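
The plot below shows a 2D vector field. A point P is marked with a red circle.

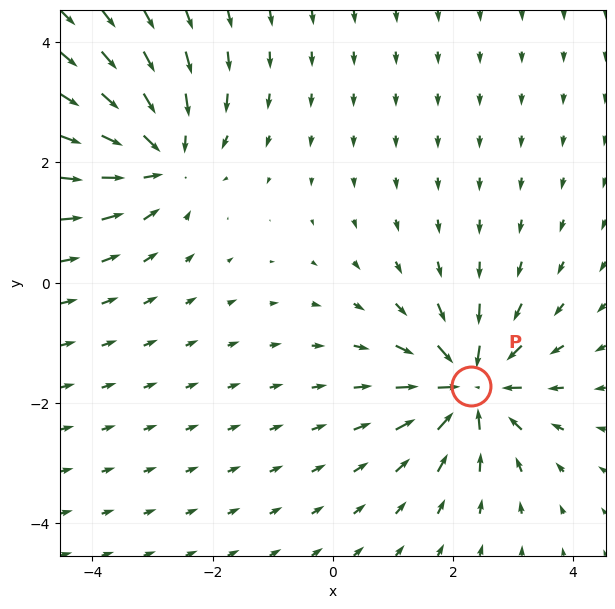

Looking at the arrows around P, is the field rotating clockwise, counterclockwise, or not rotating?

Near P at (2.3, -1.7) the arrows show no circulation. The curl there is ≈0.

not rotating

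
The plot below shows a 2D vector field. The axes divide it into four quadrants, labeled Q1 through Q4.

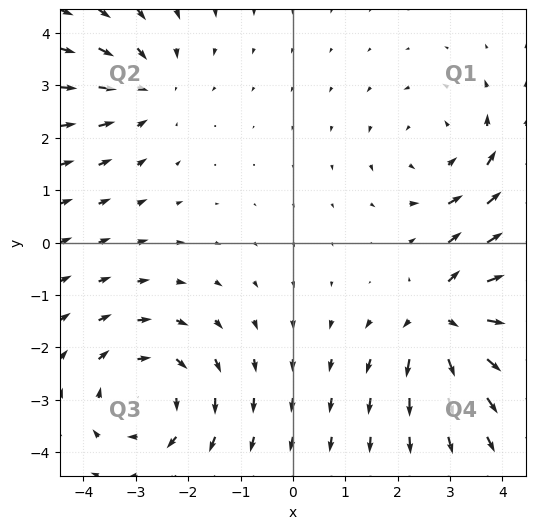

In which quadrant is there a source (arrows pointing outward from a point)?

Q4

The source sits at approximately (2.9, -1.4), which lies in quadrant Q4. The divergence there is about +5, positive as expected for a source.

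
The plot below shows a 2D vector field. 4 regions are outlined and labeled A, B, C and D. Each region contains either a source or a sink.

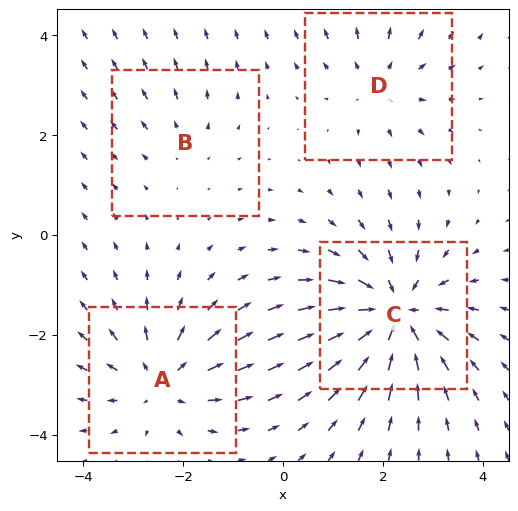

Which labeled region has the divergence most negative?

C

Divergence at each region's feature centre — A: about +4, B: about +2, C: about -6, D: about +3. Region C is most negative.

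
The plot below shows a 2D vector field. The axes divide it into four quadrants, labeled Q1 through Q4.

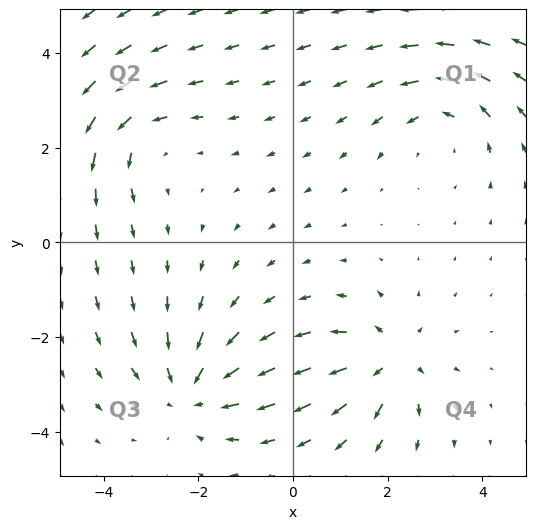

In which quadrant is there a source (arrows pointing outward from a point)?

Q4

The source sits at approximately (2.0, -2.5), which lies in quadrant Q4. The divergence there is about +5, positive as expected for a source.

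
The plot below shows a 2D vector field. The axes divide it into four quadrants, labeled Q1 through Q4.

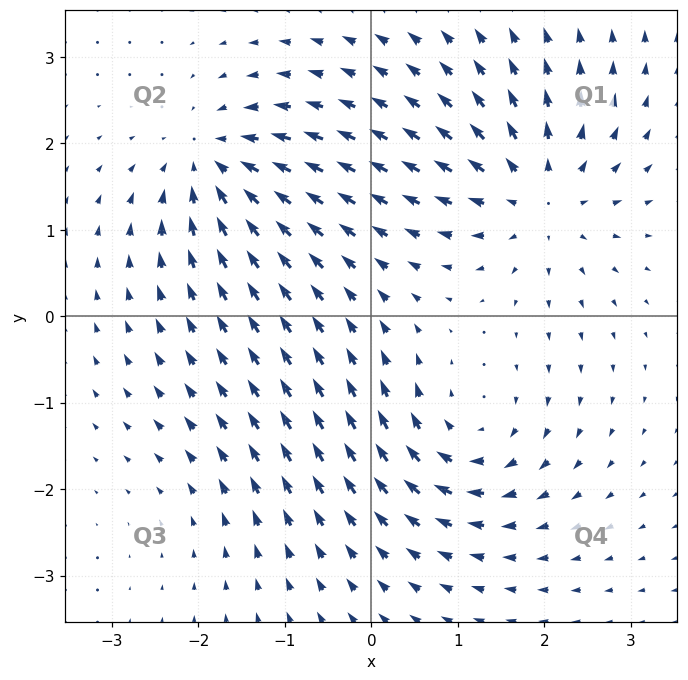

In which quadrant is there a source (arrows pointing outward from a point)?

The source sits at approximately (1.9, 1.4), which lies in quadrant Q1. The divergence there is about +6, positive as expected for a source.

Q1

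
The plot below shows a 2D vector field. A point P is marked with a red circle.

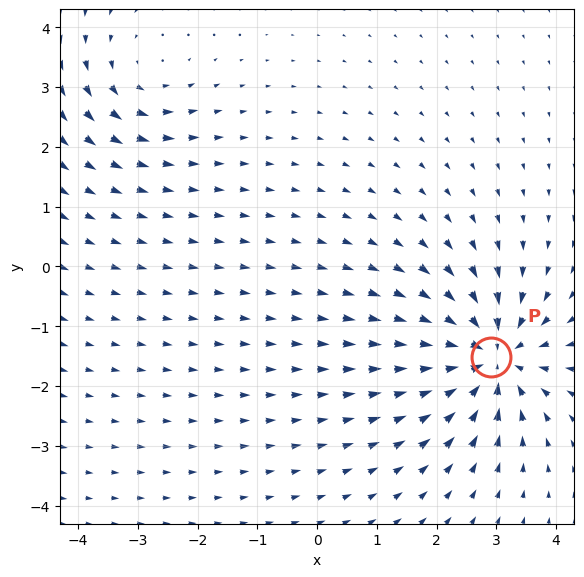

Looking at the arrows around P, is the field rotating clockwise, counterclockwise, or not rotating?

Near P at (2.9, -1.5) the arrows show no circulation. The curl there is ≈0.

not rotating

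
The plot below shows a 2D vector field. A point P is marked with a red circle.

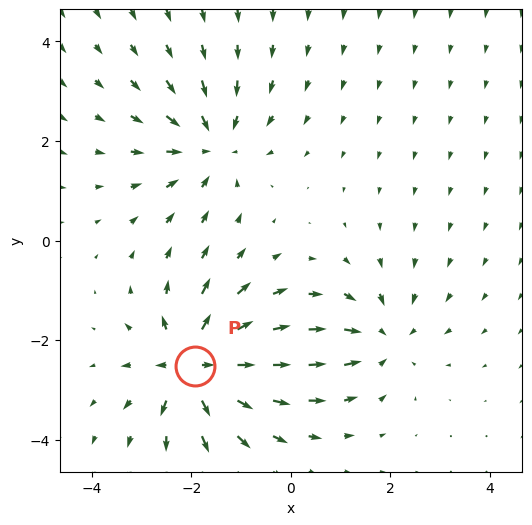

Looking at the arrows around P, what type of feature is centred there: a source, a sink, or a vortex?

At P (-1.9, -2.5) the arrows spread outward. Divergence about +7, curl ≈0 — positive divergence with near-zero curl is a source.

source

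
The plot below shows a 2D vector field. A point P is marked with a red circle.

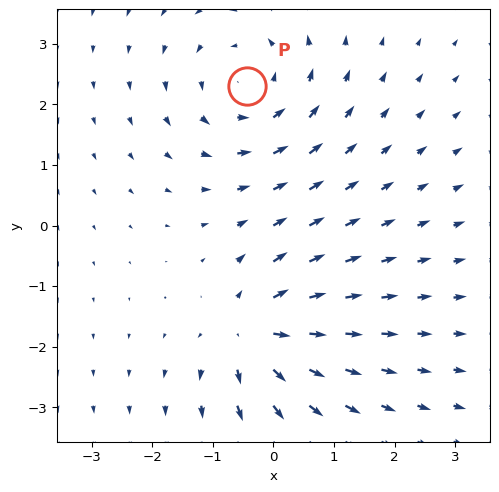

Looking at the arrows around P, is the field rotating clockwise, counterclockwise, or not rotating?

Near P at (-0.4, 2.3) the arrows circulate counterclockwise. The curl (z-component) there is about +4; positive curl means counterclockwise rotation.

counterclockwise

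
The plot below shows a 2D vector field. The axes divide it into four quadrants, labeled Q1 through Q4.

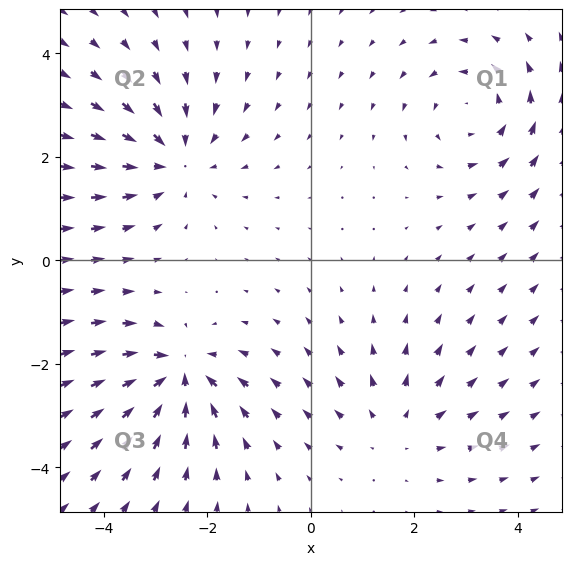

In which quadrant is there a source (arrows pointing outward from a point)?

Q4

The source sits at approximately (1.7, -3.2), which lies in quadrant Q4. The divergence there is about +3, positive as expected for a source.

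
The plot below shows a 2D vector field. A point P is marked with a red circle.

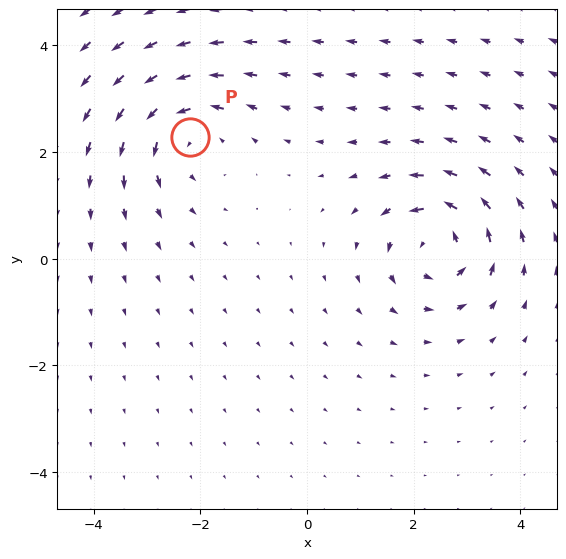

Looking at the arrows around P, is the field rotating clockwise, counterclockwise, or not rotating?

Near P at (-2.2, 2.3) the arrows circulate counterclockwise. The curl (z-component) there is about +5; positive curl means counterclockwise rotation.

counterclockwise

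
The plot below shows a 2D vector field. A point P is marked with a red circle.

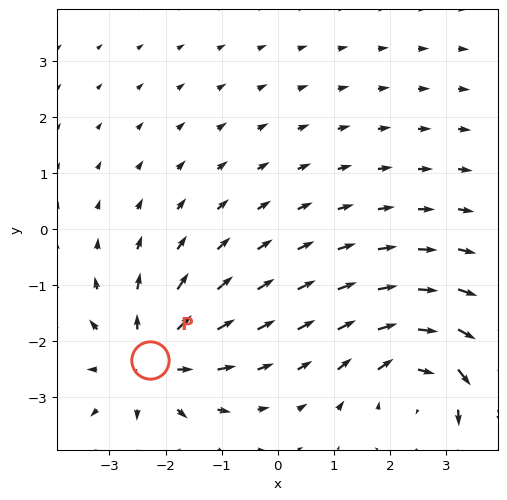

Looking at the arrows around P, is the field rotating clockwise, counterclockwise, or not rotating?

not rotating

Near P at (-2.3, -2.3) the arrows show no circulation. The curl there is ≈0.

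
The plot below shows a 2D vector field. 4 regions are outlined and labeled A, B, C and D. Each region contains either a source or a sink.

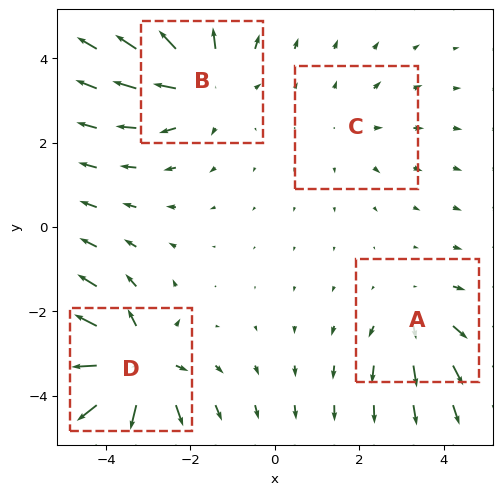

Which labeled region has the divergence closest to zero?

Divergence at each region's feature centre — A: about +3, B: about +4, C: about +2, D: about +7. Region C is closest to zero.

C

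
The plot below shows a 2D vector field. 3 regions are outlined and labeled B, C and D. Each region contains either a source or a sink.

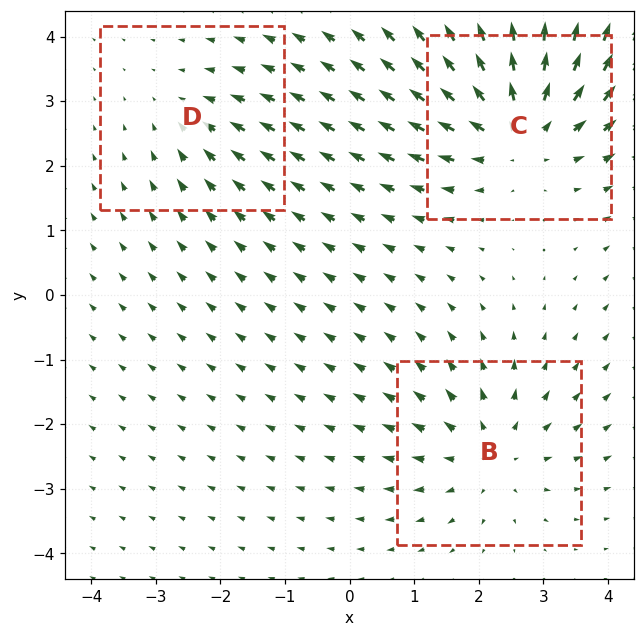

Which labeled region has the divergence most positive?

C

Divergence at each region's feature centre — B: about +3, C: about +5, D: about -2. Region C is most positive.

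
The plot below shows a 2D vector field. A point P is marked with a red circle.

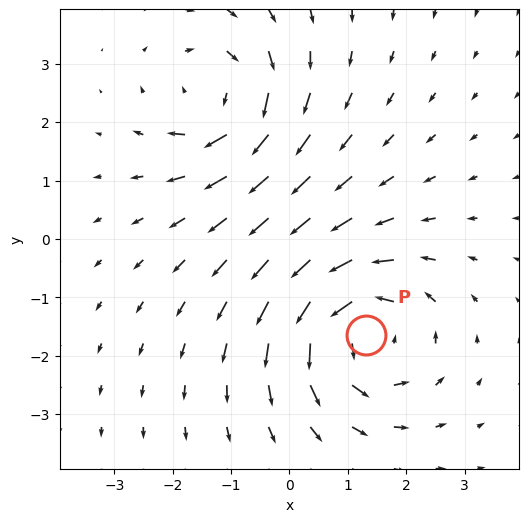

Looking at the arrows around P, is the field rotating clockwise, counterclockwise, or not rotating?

counterclockwise

Near P at (1.3, -1.6) the arrows circulate counterclockwise. The curl (z-component) there is about +4; positive curl means counterclockwise rotation.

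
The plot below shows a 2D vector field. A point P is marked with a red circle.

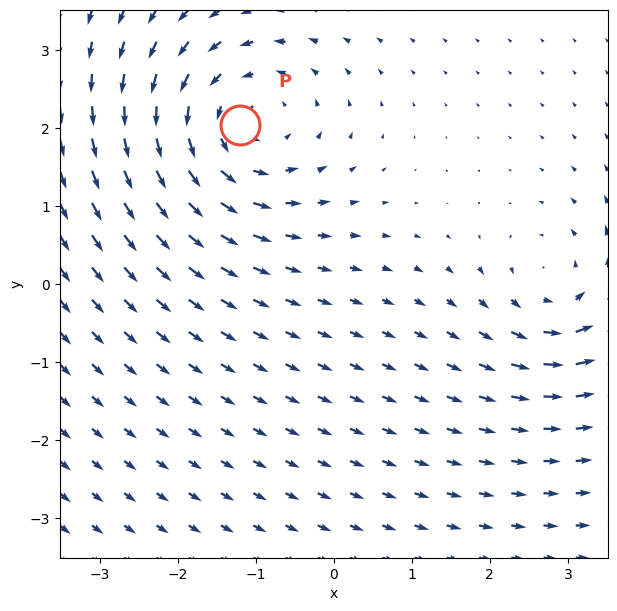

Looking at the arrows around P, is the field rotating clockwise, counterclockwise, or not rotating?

counterclockwise

Near P at (-1.2, 2.0) the arrows circulate counterclockwise. The curl (z-component) there is about +4; positive curl means counterclockwise rotation.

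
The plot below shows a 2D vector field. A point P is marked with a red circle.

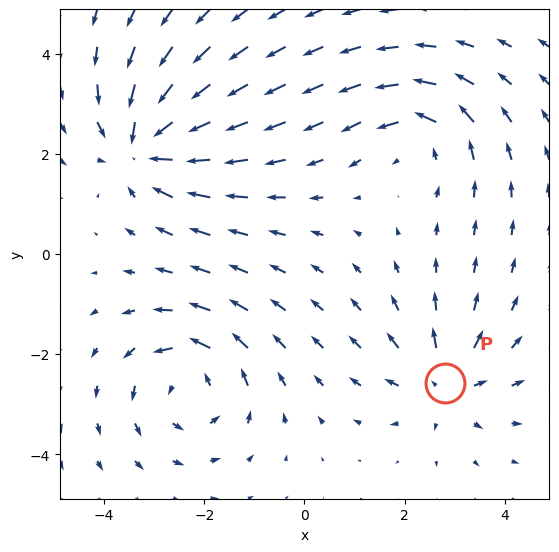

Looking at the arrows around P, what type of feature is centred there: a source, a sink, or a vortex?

source

At P (2.8, -2.6) the arrows spread outward. Divergence about +4, curl ≈0 — positive divergence with near-zero curl is a source.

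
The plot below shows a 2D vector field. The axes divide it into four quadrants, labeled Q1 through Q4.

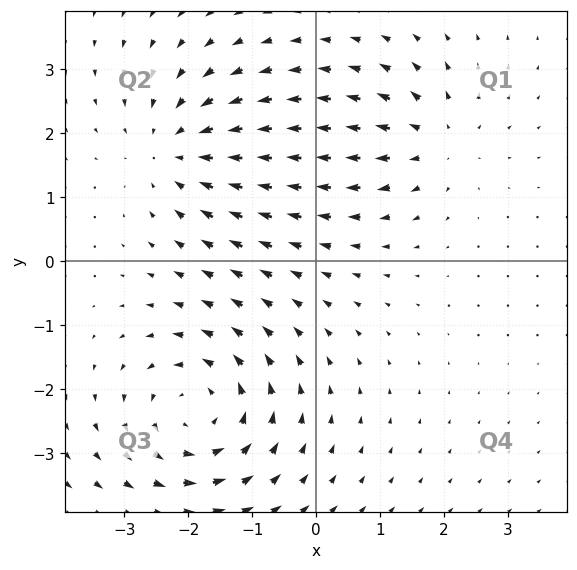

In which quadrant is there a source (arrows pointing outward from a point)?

The source sits at approximately (1.9, 1.9), which lies in quadrant Q1. The divergence there is about +3, positive as expected for a source.

Q1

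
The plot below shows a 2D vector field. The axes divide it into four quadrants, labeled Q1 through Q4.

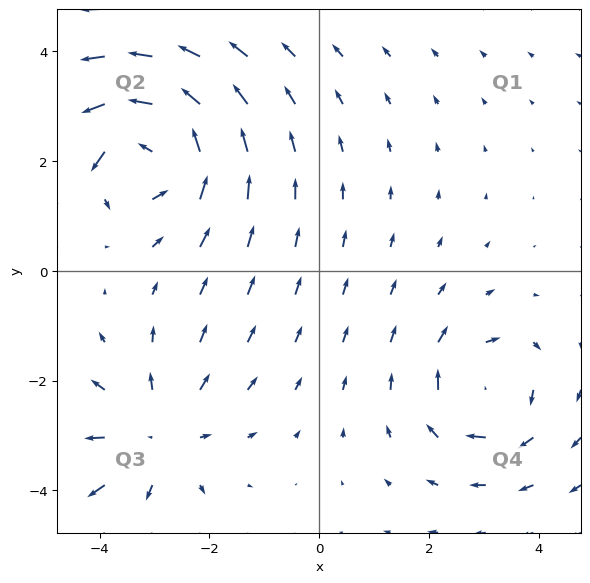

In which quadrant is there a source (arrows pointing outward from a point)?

The source sits at approximately (-3.0, -3.0), which lies in quadrant Q3. The divergence there is about +3, positive as expected for a source.

Q3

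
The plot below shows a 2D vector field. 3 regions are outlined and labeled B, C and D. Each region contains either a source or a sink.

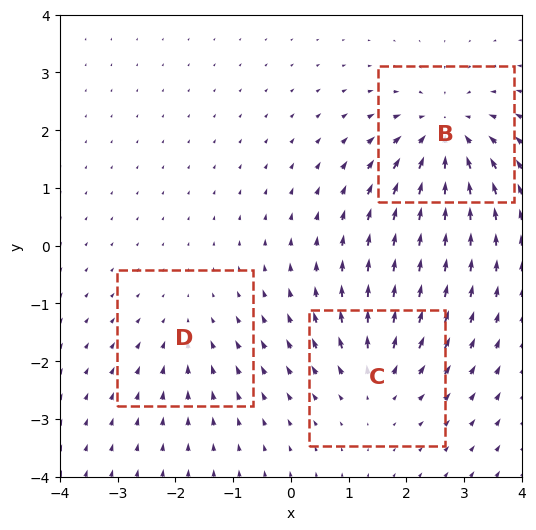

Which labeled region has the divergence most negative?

B

Divergence at each region's feature centre — B: about -5, C: about +4, D: about -2. Region B is most negative.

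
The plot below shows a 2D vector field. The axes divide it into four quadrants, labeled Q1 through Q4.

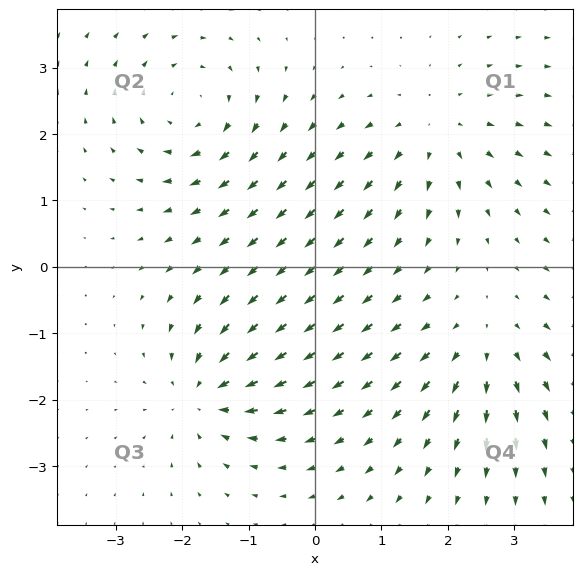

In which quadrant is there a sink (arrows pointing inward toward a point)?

Q3

The sink sits at approximately (-1.6, -1.9), which lies in quadrant Q3. The divergence there is about -5, negative as expected for a sink.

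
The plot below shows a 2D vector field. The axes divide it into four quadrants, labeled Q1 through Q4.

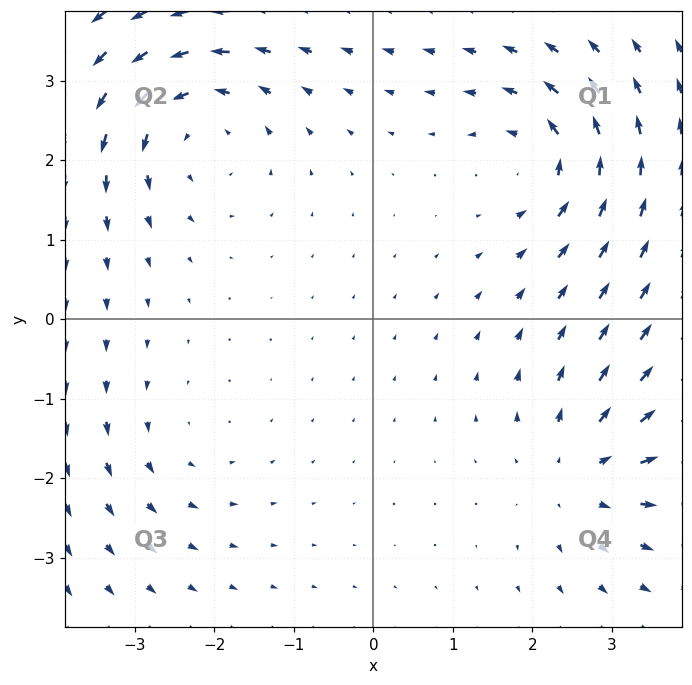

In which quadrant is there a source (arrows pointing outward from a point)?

Q4

The source sits at approximately (2.6, -1.9), which lies in quadrant Q4. The divergence there is about +4, positive as expected for a source.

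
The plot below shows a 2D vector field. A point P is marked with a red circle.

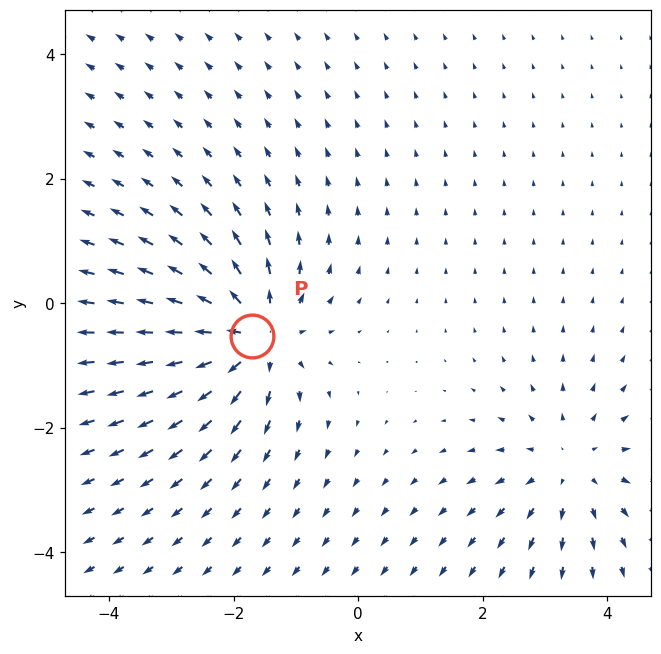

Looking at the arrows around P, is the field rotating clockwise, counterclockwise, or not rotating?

Near P at (-1.7, -0.5) the arrows show no circulation. The curl there is ≈0.

not rotating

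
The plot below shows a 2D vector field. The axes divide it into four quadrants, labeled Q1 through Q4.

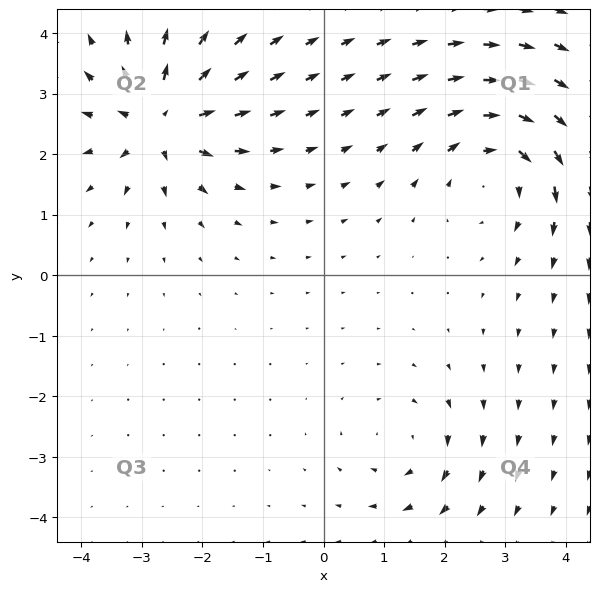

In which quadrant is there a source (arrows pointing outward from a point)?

Q2

The source sits at approximately (-2.7, 2.6), which lies in quadrant Q2. The divergence there is about +6, positive as expected for a source.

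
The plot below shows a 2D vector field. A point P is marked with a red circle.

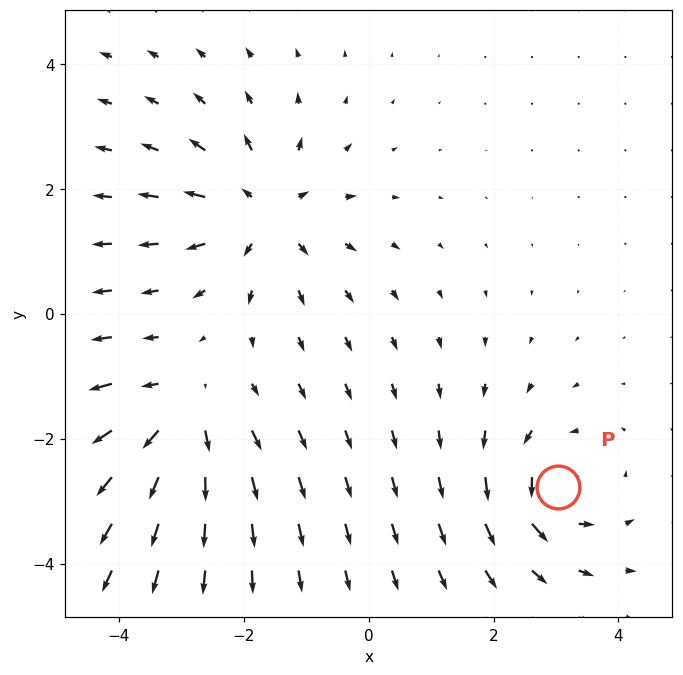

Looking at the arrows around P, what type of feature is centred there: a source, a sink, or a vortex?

vortex

At P (3.0, -2.8) the arrows circulate counterclockwise. Divergence ≈0, curl about +4 — near-zero divergence with nonzero curl is a vortex.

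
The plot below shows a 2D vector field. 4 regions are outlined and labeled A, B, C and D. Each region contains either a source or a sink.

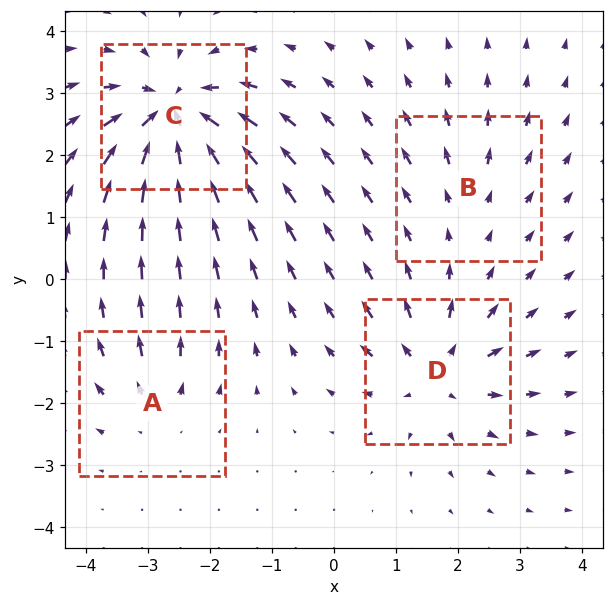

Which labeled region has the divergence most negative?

C

Divergence at each region's feature centre — A: about +4, B: about +2, C: about -9, D: about +6. Region C is most negative.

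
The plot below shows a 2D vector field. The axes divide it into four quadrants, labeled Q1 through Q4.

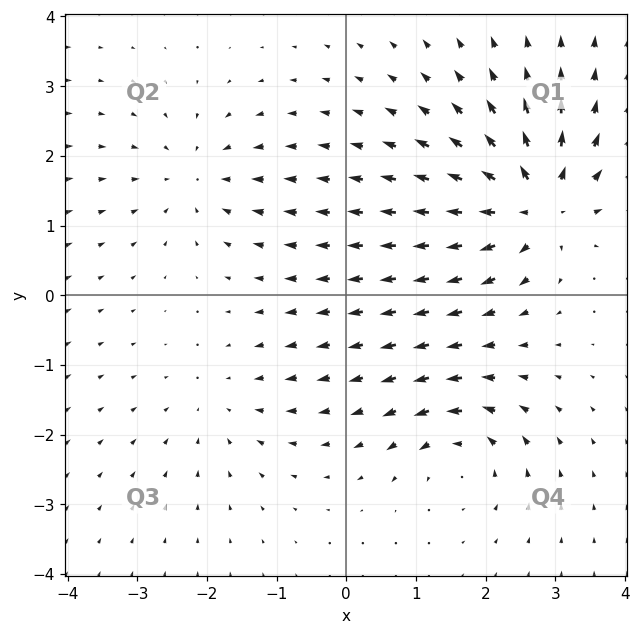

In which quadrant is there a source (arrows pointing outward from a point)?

The source sits at approximately (2.7, 1.3), which lies in quadrant Q1. The divergence there is about +7, positive as expected for a source.

Q1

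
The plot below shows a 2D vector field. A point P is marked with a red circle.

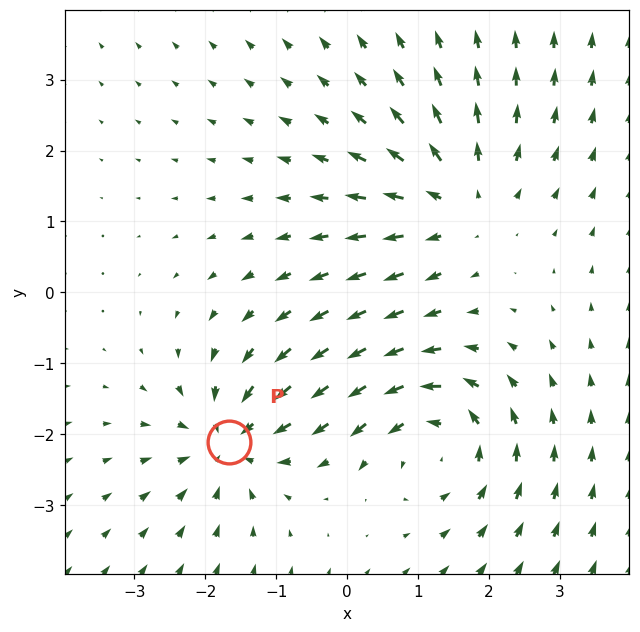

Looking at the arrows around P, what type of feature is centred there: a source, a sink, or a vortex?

sink

At P (-1.7, -2.1) the arrows converge inward. Divergence about -4, curl ≈0 — negative divergence with near-zero curl is a sink.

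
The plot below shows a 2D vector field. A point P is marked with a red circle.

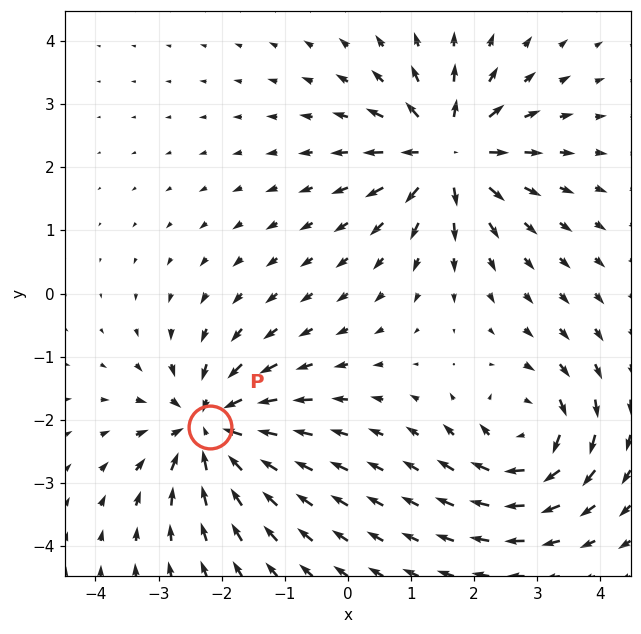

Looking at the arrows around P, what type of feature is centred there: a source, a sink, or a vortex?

At P (-2.2, -2.1) the arrows converge inward. Divergence about -7, curl ≈0 — negative divergence with near-zero curl is a sink.

sink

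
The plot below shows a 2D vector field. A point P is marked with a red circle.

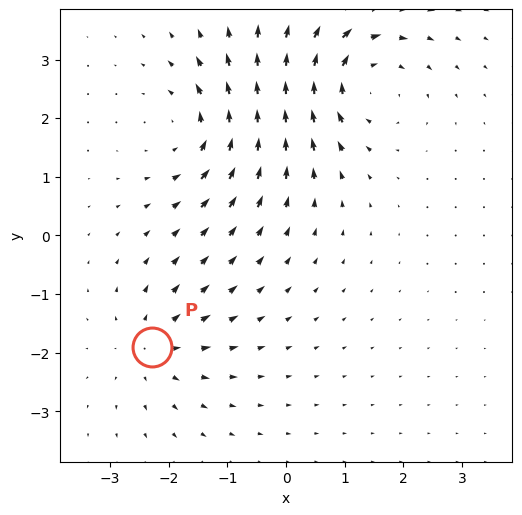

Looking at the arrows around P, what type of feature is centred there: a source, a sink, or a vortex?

source

At P (-2.3, -1.9) the arrows spread outward. Divergence about +3, curl ≈0 — positive divergence with near-zero curl is a source.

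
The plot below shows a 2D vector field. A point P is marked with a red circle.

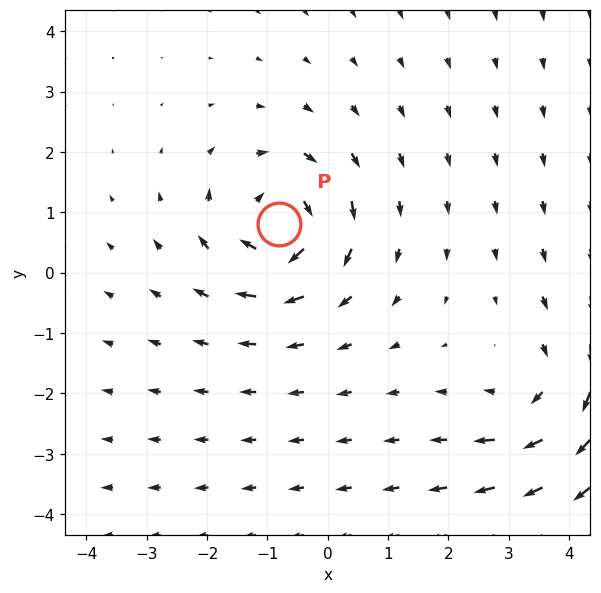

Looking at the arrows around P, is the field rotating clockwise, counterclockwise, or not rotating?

Near P at (-0.8, 0.8) the arrows circulate clockwise. The curl (z-component) there is about -4; negative curl means clockwise rotation.

clockwise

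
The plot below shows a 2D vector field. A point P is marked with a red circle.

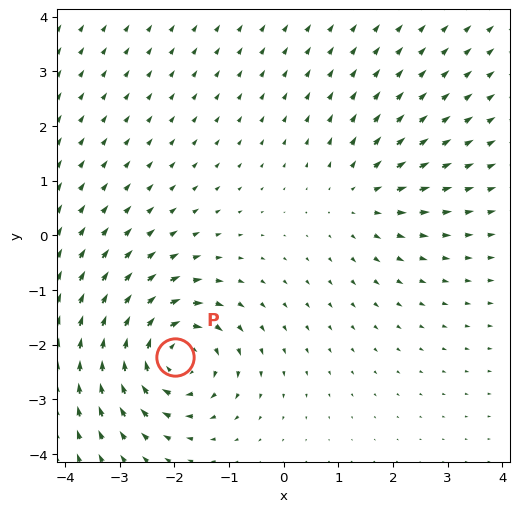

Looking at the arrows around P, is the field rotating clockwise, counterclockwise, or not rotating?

clockwise

Near P at (-2.0, -2.2) the arrows circulate clockwise. The curl (z-component) there is about -5; negative curl means clockwise rotation.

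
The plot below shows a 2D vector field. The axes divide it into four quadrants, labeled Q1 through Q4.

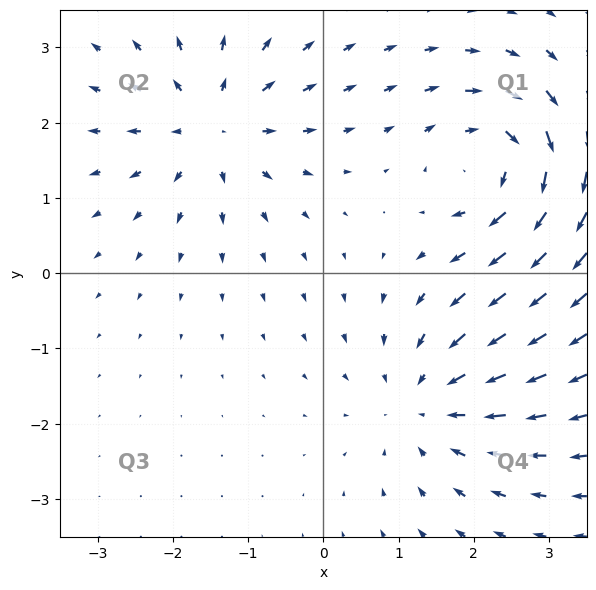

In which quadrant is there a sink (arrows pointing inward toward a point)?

The sink sits at approximately (1.4, -1.7), which lies in quadrant Q4. The divergence there is about -4, negative as expected for a sink.

Q4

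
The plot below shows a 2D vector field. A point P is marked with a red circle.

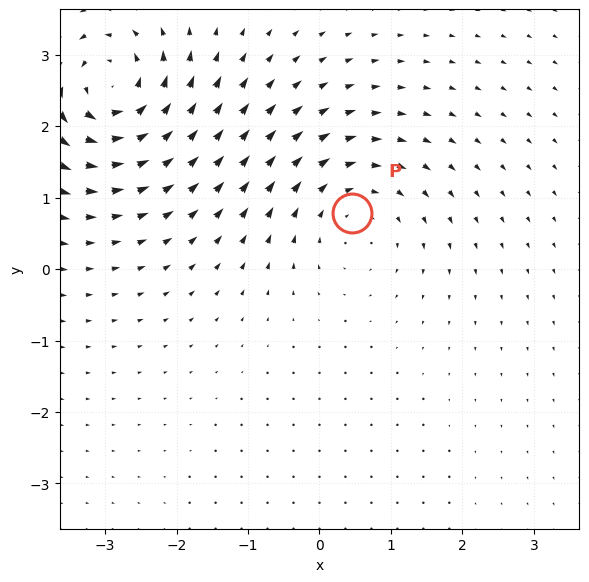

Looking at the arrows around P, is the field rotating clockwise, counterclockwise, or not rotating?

Near P at (0.4, 0.8) the arrows circulate clockwise. The curl (z-component) there is about -3; negative curl means clockwise rotation.

clockwise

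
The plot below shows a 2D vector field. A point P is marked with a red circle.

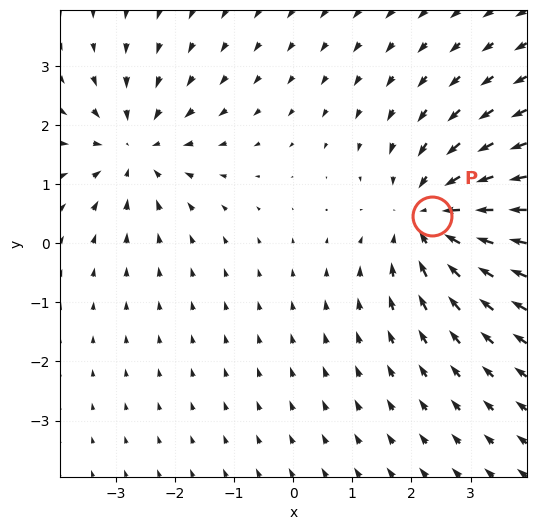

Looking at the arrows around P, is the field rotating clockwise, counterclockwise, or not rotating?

Near P at (2.3, 0.5) the arrows show no circulation. The curl there is ≈0.

not rotating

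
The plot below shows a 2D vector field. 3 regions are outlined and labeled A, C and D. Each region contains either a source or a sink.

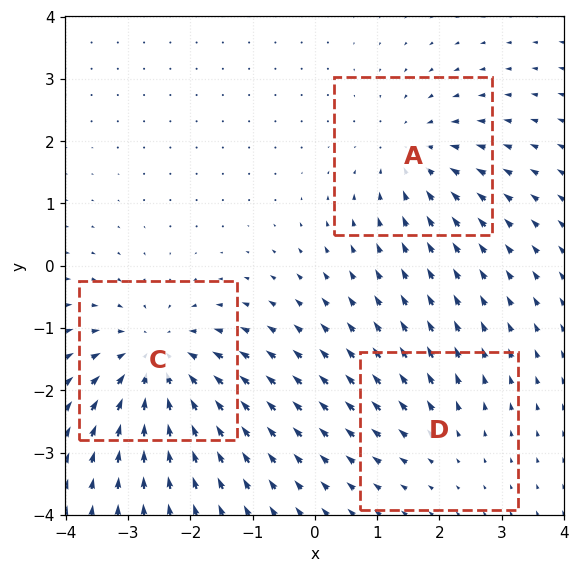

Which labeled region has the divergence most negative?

Divergence at each region's feature centre — A: about -3, C: about -4, D: about +2. Region C is most negative.

C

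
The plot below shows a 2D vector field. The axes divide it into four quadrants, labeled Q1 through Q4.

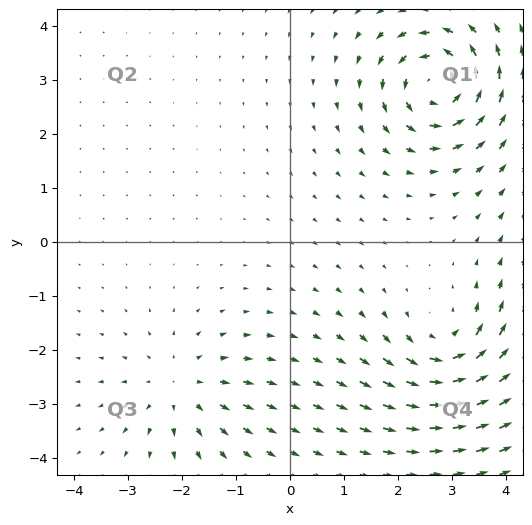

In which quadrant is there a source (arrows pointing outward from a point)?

Q3

The source sits at approximately (-2.0, -2.7), which lies in quadrant Q3. The divergence there is about +3, positive as expected for a source.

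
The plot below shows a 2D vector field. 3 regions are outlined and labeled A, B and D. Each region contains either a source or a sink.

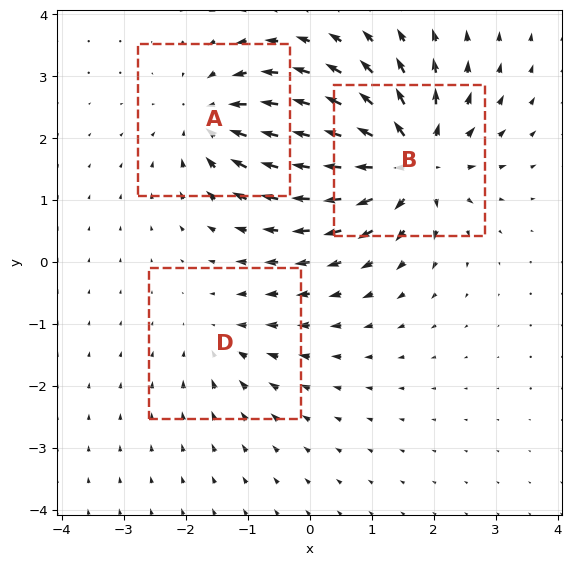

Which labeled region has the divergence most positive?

B

Divergence at each region's feature centre — A: about -4, B: about +6, D: about -2. Region B is most positive.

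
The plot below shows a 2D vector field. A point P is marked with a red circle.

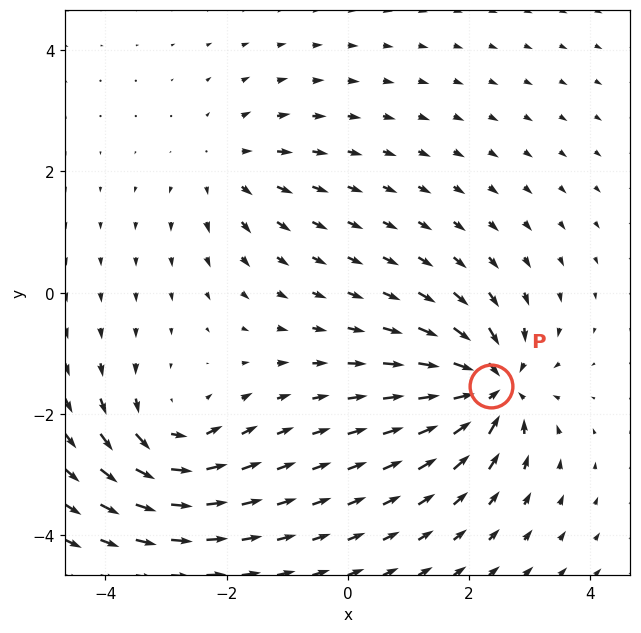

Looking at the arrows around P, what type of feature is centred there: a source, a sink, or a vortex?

At P (2.4, -1.5) the arrows converge inward. Divergence about -7, curl ≈0 — negative divergence with near-zero curl is a sink.

sink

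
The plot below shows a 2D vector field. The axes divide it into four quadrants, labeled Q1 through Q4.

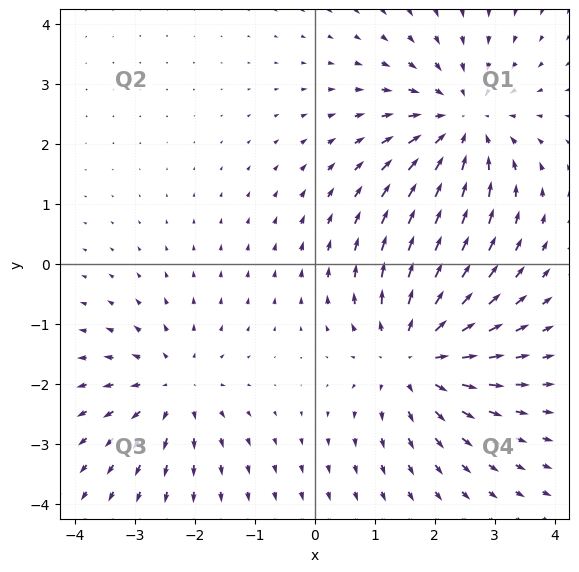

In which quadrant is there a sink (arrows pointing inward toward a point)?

Q1

The sink sits at approximately (2.5, 2.3), which lies in quadrant Q1. The divergence there is about -4, negative as expected for a sink.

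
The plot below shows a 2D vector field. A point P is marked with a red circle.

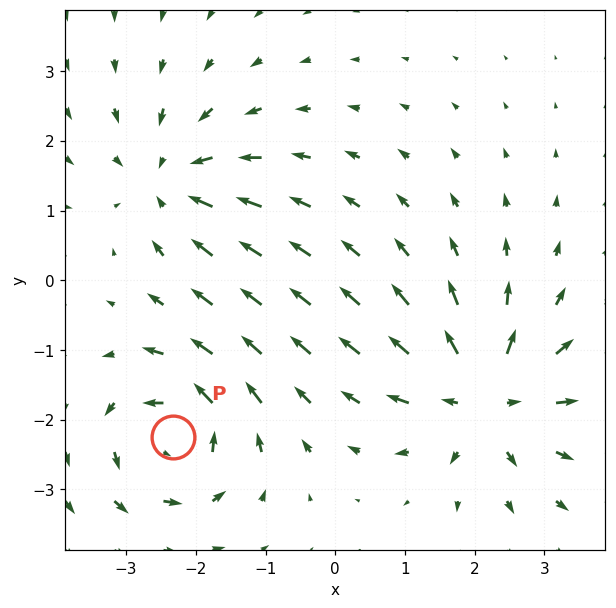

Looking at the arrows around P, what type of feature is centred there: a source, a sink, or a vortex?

vortex

At P (-2.3, -2.3) the arrows circulate counterclockwise. Divergence ≈0, curl about +6 — near-zero divergence with nonzero curl is a vortex.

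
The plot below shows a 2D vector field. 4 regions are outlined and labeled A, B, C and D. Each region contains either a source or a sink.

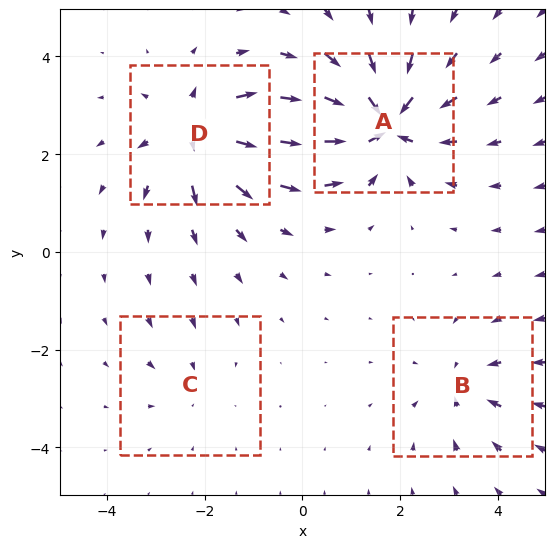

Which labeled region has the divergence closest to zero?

C

Divergence at each region's feature centre — A: about -8, B: about -4, C: about -2, D: about +6. Region C is closest to zero.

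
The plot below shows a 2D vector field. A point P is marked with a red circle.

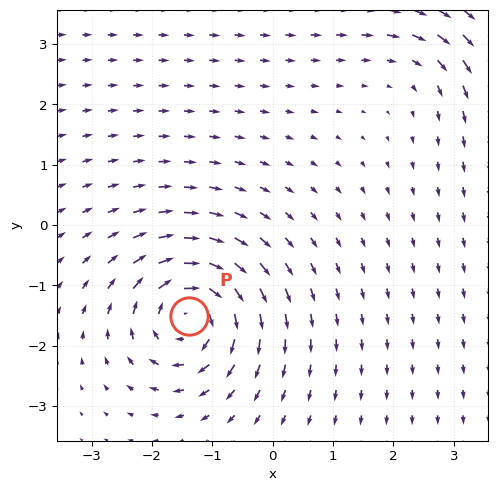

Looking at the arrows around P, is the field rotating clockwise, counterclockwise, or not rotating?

clockwise

Near P at (-1.4, -1.5) the arrows circulate clockwise. The curl (z-component) there is about -7; negative curl means clockwise rotation.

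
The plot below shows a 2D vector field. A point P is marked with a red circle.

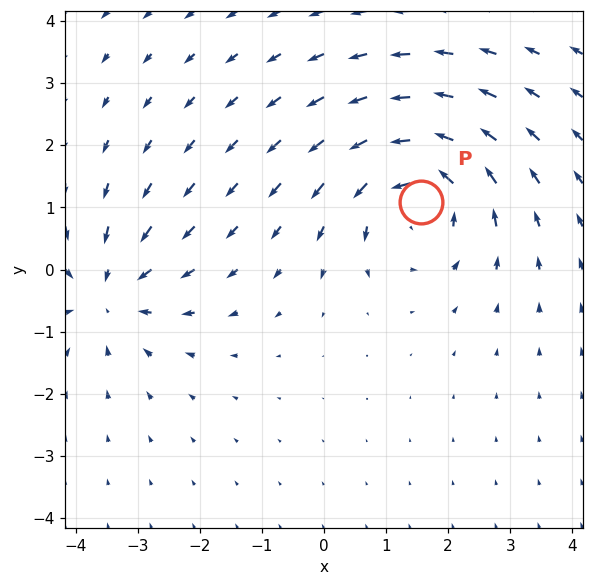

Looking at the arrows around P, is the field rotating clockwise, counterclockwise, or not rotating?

Near P at (1.6, 1.1) the arrows circulate counterclockwise. The curl (z-component) there is about +5; positive curl means counterclockwise rotation.

counterclockwise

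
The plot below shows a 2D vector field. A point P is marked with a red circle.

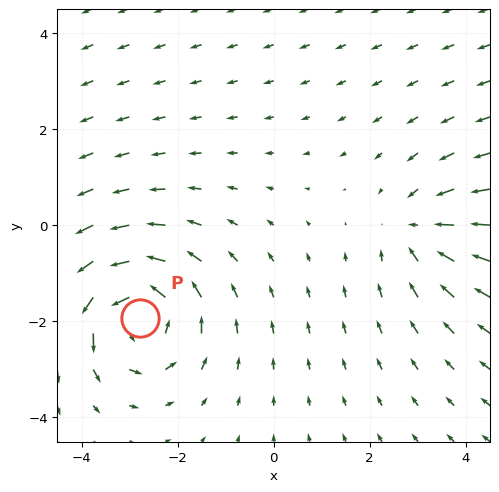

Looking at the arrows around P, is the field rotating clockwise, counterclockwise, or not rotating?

Near P at (-2.8, -1.9) the arrows circulate counterclockwise. The curl (z-component) there is about +4; positive curl means counterclockwise rotation.

counterclockwise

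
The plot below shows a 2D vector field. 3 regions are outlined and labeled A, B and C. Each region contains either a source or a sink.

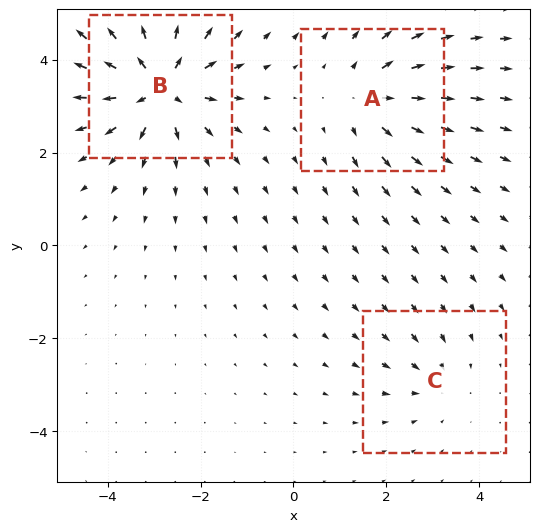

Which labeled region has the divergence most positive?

Divergence at each region's feature centre — A: about +3, B: about +5, C: about -2. Region B is most positive.

B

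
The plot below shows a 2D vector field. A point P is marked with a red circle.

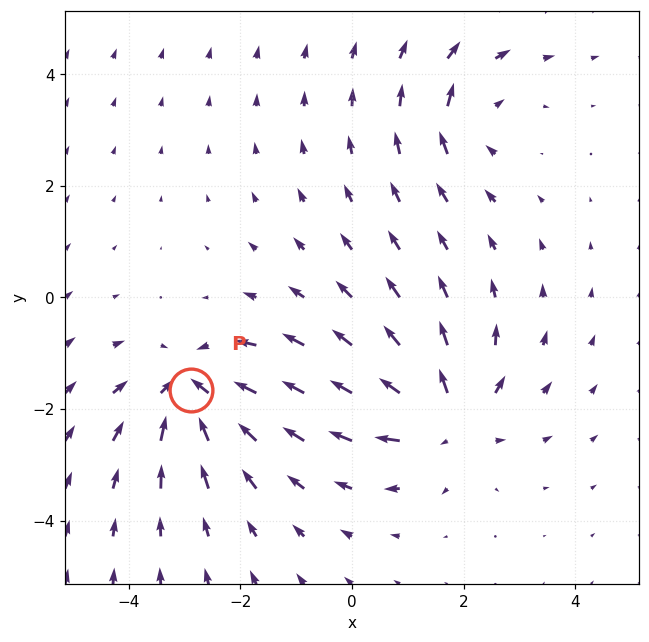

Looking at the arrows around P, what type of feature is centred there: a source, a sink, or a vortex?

At P (-2.9, -1.7) the arrows converge inward. Divergence about -6, curl ≈0 — negative divergence with near-zero curl is a sink.

sink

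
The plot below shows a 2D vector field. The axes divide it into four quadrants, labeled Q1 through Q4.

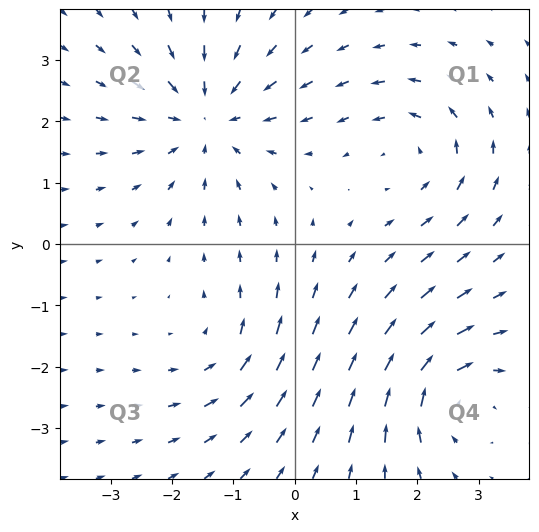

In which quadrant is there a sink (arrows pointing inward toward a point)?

The sink sits at approximately (-1.4, 2.1), which lies in quadrant Q2. The divergence there is about -4, negative as expected for a sink.

Q2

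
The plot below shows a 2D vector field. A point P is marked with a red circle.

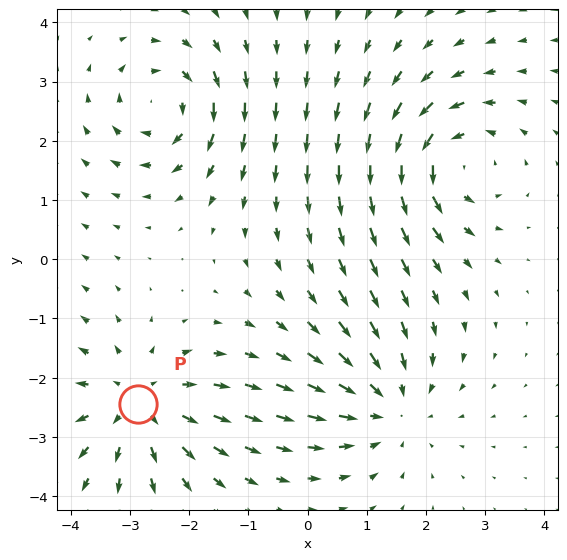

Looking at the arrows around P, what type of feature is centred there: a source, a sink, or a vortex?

At P (-2.9, -2.5) the arrows spread outward. Divergence about +4, curl ≈0 — positive divergence with near-zero curl is a source.

source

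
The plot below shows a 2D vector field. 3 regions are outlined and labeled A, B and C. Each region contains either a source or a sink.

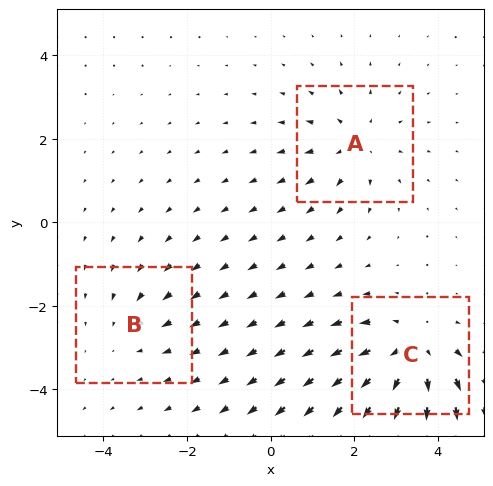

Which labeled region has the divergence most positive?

Divergence at each region's feature centre — A: about +3, B: about -2, C: about +5. Region C is most positive.

C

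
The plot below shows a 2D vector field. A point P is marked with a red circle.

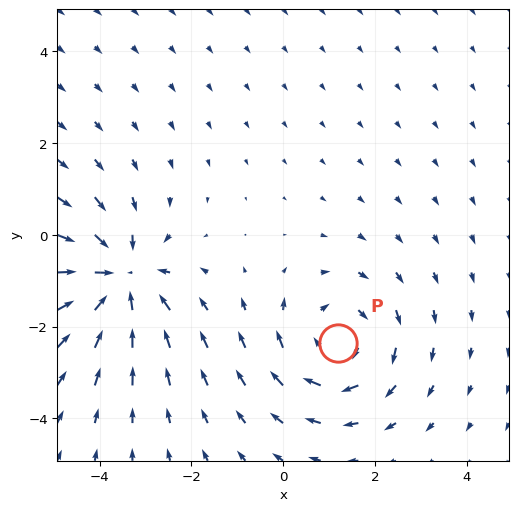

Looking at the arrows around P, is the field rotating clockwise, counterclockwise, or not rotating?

clockwise

Near P at (1.2, -2.3) the arrows circulate clockwise. The curl (z-component) there is about -3; negative curl means clockwise rotation.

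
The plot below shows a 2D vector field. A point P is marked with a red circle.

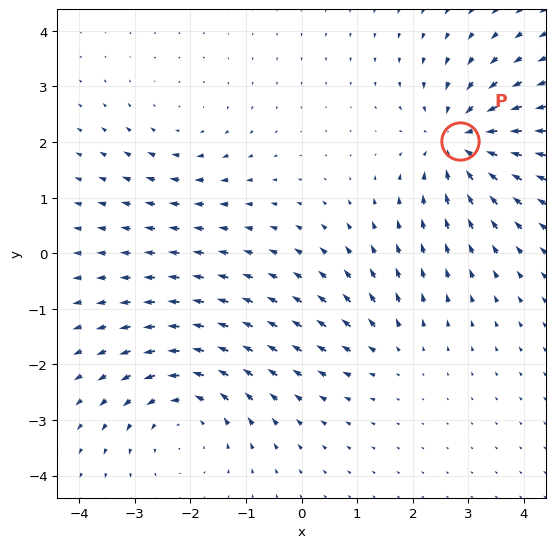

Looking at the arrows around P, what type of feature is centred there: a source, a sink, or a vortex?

sink

At P (2.8, 2.0) the arrows converge inward. Divergence about -6, curl ≈0 — negative divergence with near-zero curl is a sink.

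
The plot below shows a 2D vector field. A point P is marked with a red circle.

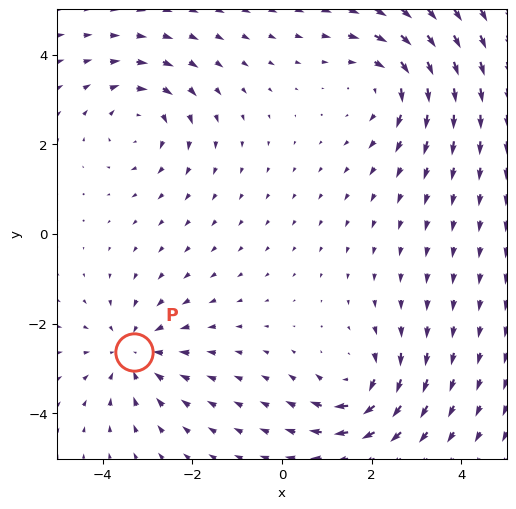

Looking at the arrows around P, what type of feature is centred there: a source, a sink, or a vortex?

At P (-3.3, -2.6) the arrows converge inward. Divergence about -4, curl ≈0 — negative divergence with near-zero curl is a sink.

sink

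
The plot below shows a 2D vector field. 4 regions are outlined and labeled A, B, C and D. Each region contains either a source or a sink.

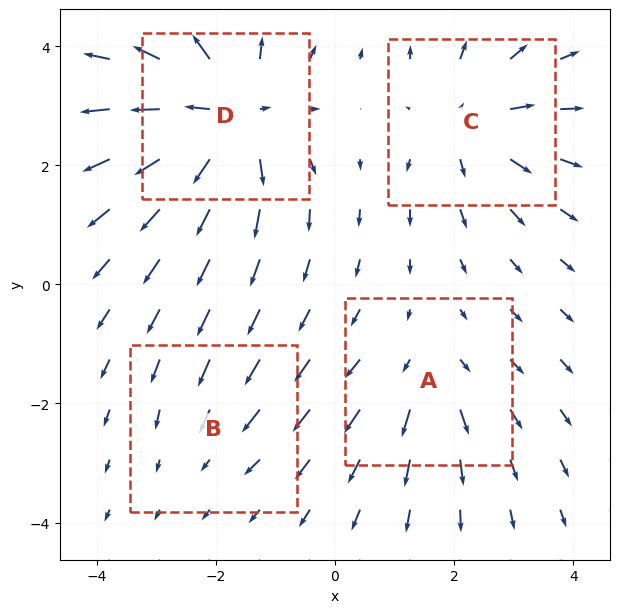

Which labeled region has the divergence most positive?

D

Divergence at each region's feature centre — A: about +3, B: about -2, C: about +5, D: about +8. Region D is most positive.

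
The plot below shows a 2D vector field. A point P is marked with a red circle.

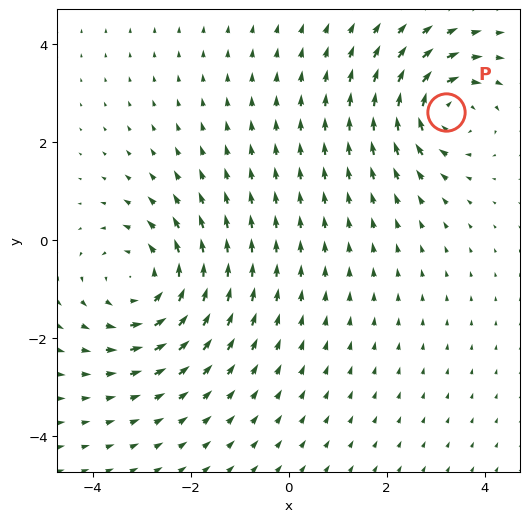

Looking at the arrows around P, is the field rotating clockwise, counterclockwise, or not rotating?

Near P at (3.2, 2.6) the arrows circulate clockwise. The curl (z-component) there is about -5; negative curl means clockwise rotation.

clockwise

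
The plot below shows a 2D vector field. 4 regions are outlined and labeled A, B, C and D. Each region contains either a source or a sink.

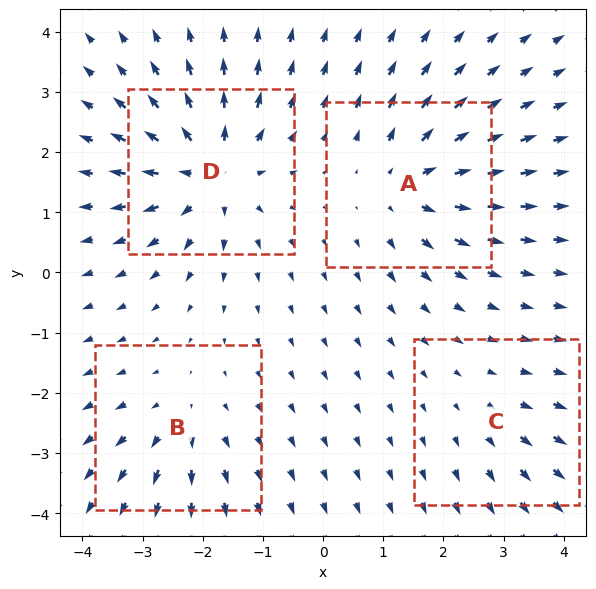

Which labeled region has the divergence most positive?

Divergence at each region's feature centre — A: about +5, B: about +4, C: about +2, D: about +7. Region D is most positive.

D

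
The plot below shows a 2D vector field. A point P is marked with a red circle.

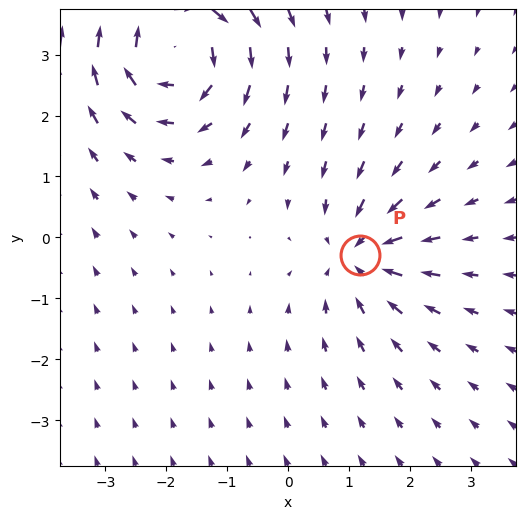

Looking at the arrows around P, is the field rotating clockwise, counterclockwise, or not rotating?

Near P at (1.2, -0.3) the arrows show no circulation. The curl there is ≈0.

not rotating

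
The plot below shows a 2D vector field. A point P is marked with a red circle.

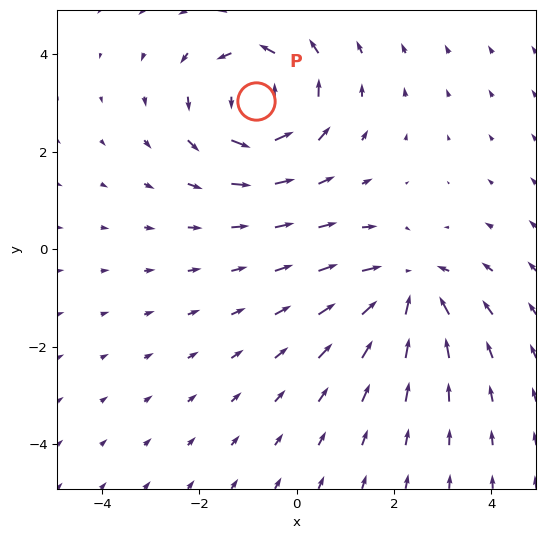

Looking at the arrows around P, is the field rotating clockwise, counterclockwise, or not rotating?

counterclockwise

Near P at (-0.8, 3.1) the arrows circulate counterclockwise. The curl (z-component) there is about +3; positive curl means counterclockwise rotation.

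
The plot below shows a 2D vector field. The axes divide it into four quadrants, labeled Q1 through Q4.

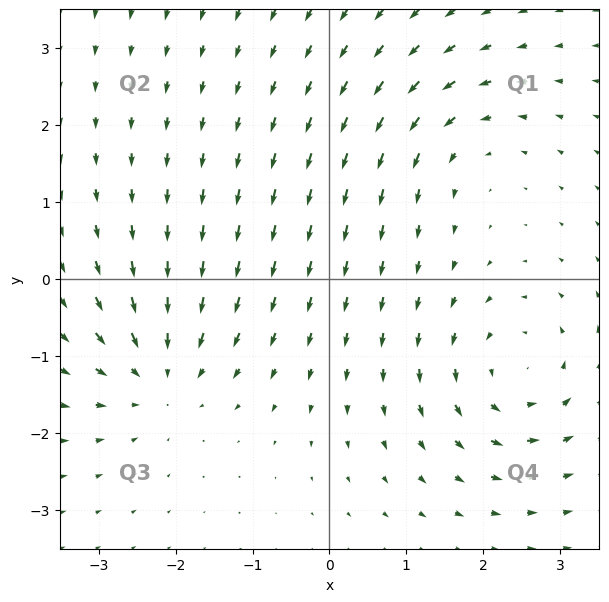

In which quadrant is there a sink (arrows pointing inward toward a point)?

Q3

The sink sits at approximately (-2.2, -1.2), which lies in quadrant Q3. The divergence there is about -4, negative as expected for a sink.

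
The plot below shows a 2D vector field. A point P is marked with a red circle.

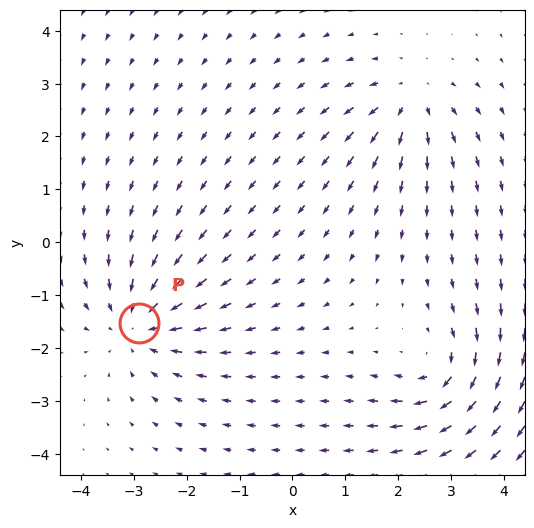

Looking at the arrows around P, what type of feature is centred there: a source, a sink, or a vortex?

At P (-2.9, -1.5) the arrows converge inward. Divergence about -4, curl ≈0 — negative divergence with near-zero curl is a sink.

sink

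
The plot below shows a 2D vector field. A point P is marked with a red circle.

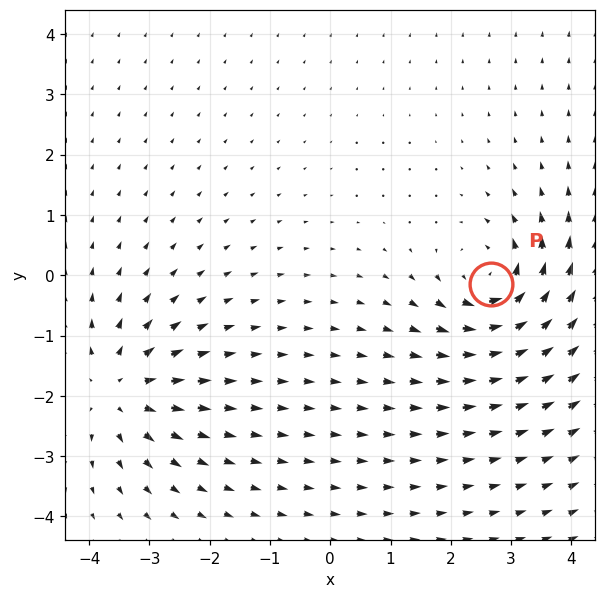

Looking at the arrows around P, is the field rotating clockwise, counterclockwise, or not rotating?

Near P at (2.7, -0.1) the arrows circulate counterclockwise. The curl (z-component) there is about +3; positive curl means counterclockwise rotation.

counterclockwise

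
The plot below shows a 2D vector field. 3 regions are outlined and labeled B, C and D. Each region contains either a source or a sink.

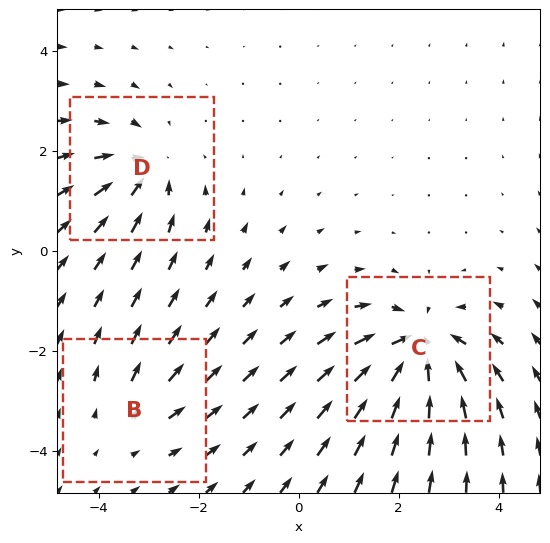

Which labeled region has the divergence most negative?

C

Divergence at each region's feature centre — B: about +2, C: about -6, D: about -4. Region C is most negative.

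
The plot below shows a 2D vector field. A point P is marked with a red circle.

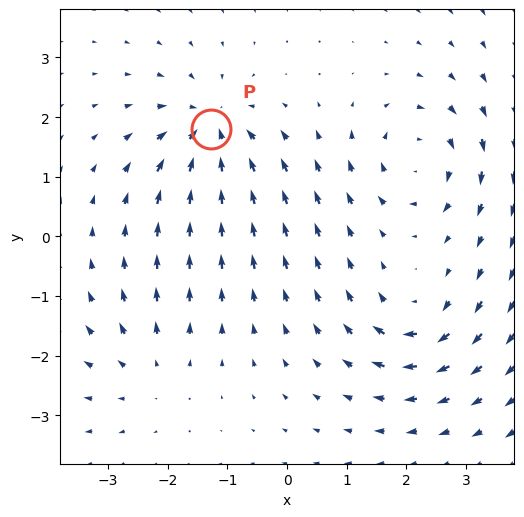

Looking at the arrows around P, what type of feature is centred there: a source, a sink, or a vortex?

sink

At P (-1.3, 1.8) the arrows converge inward. Divergence about -5, curl ≈0 — negative divergence with near-zero curl is a sink.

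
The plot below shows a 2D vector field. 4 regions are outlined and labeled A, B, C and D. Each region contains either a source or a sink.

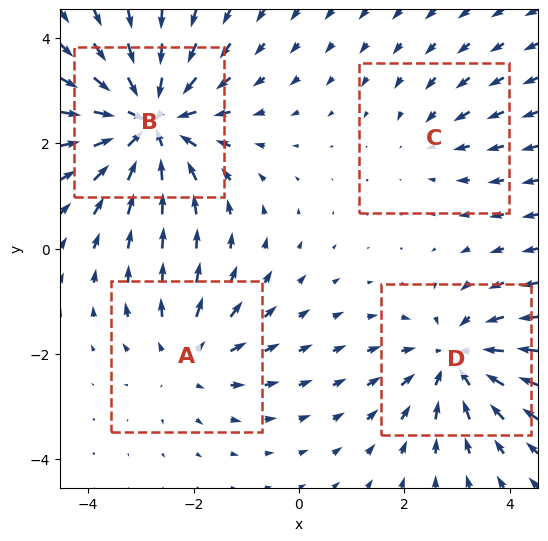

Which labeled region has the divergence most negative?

B

Divergence at each region's feature centre — A: about +3, B: about -7, C: about -2, D: about -5. Region B is most negative.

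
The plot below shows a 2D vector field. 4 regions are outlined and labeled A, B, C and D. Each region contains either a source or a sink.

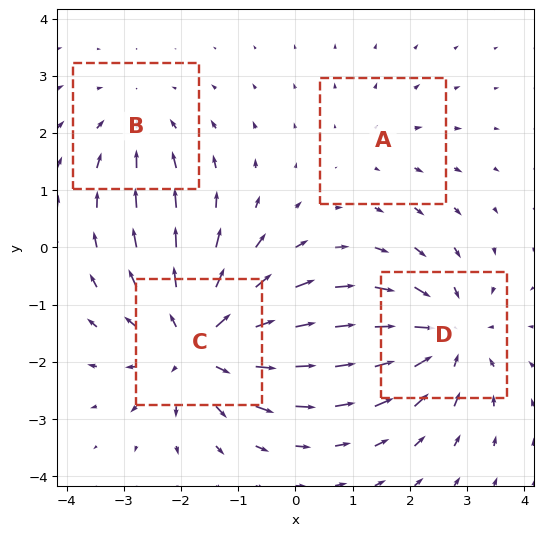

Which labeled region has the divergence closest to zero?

A

Divergence at each region's feature centre — A: about +2, B: about -3, C: about +6, D: about -5. Region A is closest to zero.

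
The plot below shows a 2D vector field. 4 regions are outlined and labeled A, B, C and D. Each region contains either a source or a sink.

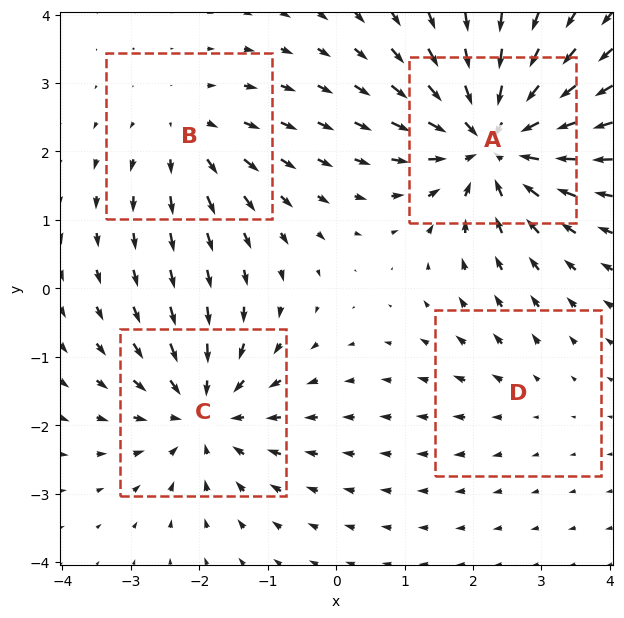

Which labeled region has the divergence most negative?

Divergence at each region's feature centre — A: about -8, B: about +4, C: about -5, D: about +2. Region A is most negative.

A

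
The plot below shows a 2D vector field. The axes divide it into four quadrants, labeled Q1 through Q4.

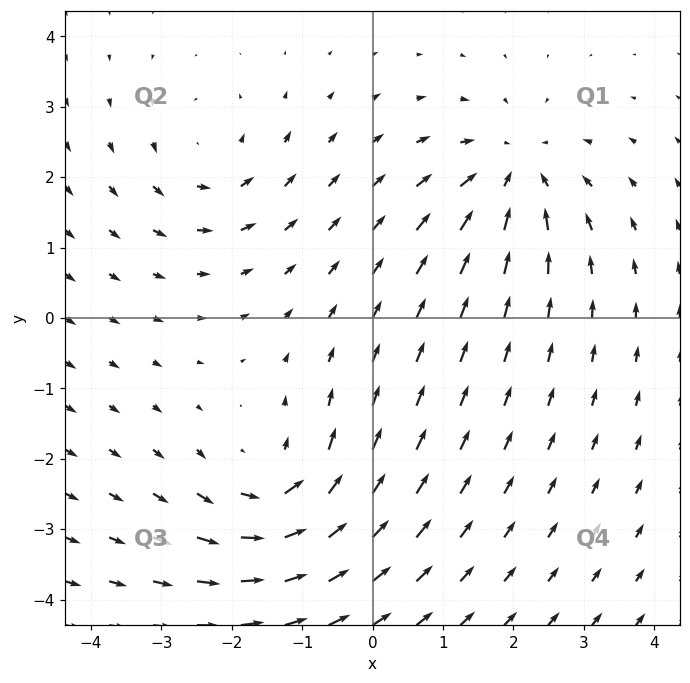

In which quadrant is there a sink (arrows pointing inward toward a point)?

The sink sits at approximately (2.0, 2.1), which lies in quadrant Q1. The divergence there is about -5, negative as expected for a sink.

Q1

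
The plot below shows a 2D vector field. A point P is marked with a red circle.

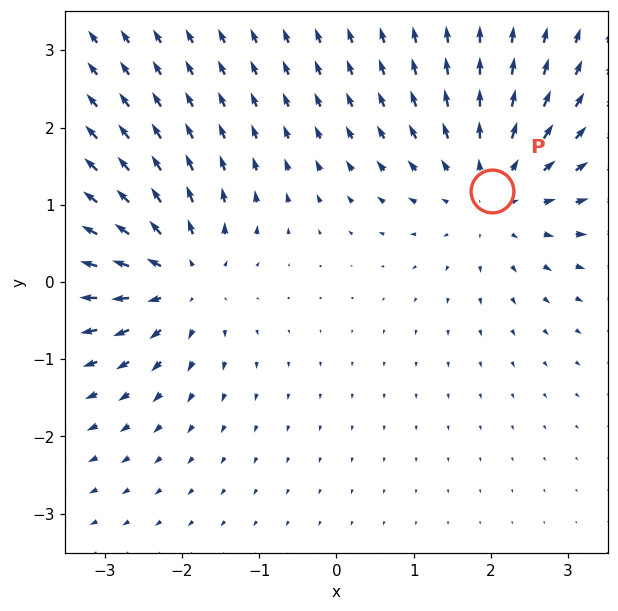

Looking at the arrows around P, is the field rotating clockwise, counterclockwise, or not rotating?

not rotating

Near P at (2.0, 1.2) the arrows show no circulation. The curl there is ≈0.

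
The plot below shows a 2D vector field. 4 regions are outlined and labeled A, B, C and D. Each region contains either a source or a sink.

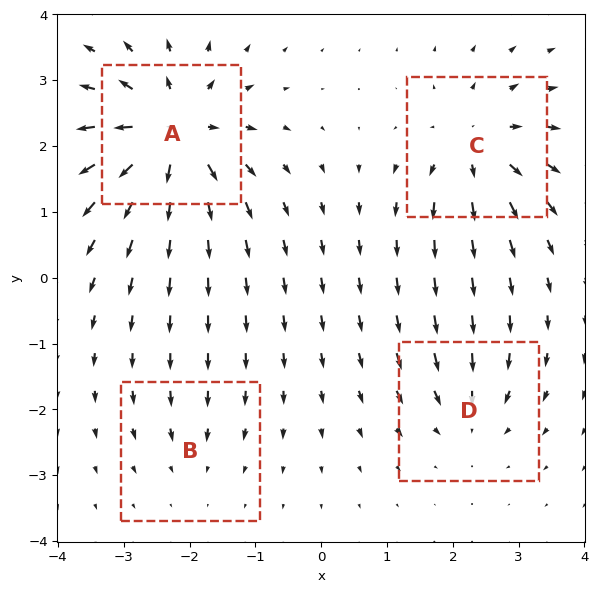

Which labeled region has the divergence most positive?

Divergence at each region's feature centre — A: about +9, B: about -3, C: about +6, D: about -4. Region A is most positive.

A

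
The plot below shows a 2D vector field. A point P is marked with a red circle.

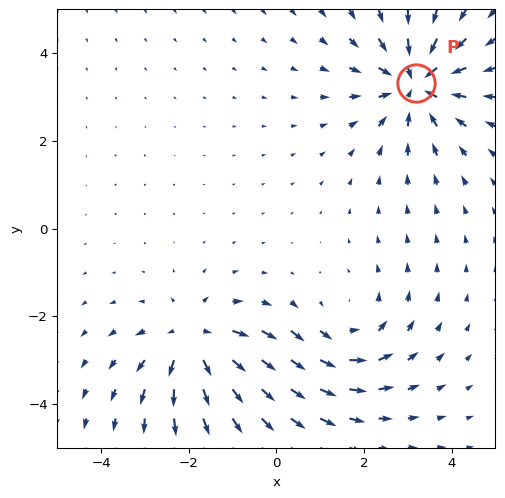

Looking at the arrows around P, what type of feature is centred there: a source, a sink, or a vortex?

sink

At P (3.2, 3.3) the arrows converge inward. Divergence about -5, curl ≈0 — negative divergence with near-zero curl is a sink.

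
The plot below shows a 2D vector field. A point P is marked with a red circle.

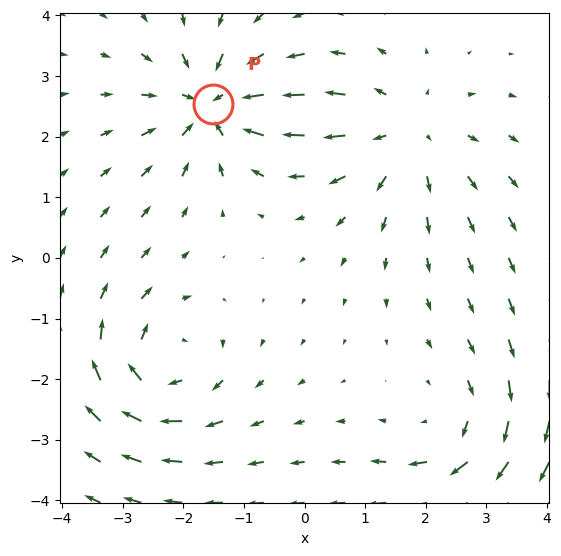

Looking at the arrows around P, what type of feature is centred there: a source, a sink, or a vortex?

sink

At P (-1.5, 2.5) the arrows converge inward. Divergence about -6, curl ≈0 — negative divergence with near-zero curl is a sink.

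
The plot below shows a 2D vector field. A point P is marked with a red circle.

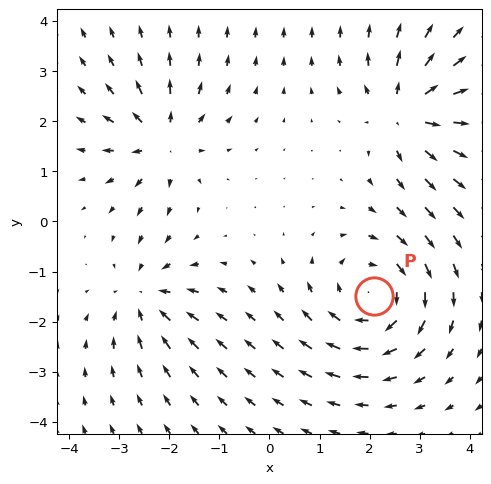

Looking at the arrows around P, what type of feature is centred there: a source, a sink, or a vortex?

At P (2.1, -1.5) the arrows circulate clockwise. Divergence ≈0, curl about -5 — near-zero divergence with nonzero curl is a vortex.

vortex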